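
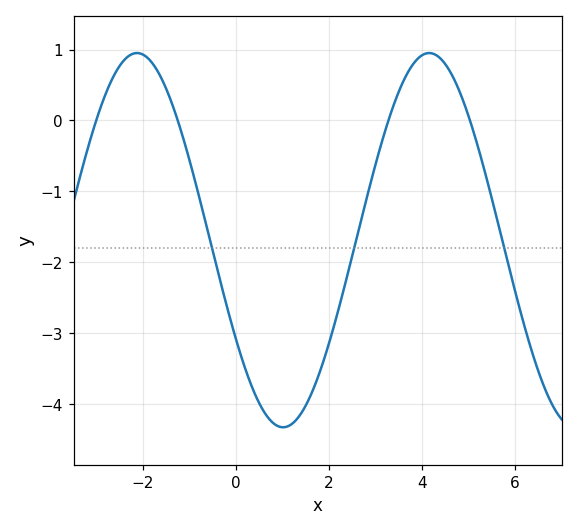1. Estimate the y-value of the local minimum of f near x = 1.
-4.3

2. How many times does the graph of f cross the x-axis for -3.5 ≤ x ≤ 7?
4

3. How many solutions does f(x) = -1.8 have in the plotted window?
3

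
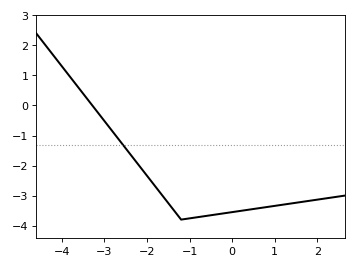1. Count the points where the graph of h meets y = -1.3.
1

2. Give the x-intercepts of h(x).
-3.28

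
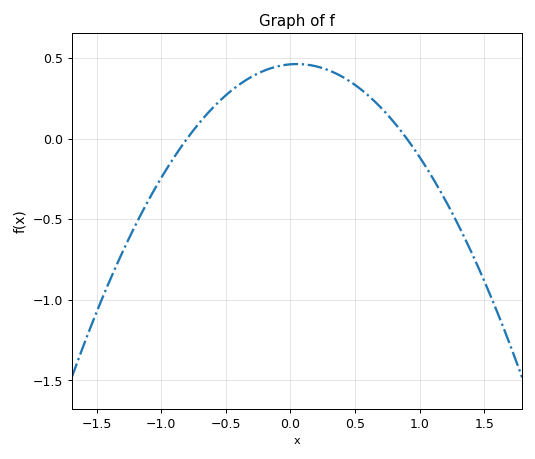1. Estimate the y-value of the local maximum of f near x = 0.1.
0.45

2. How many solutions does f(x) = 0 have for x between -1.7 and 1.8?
2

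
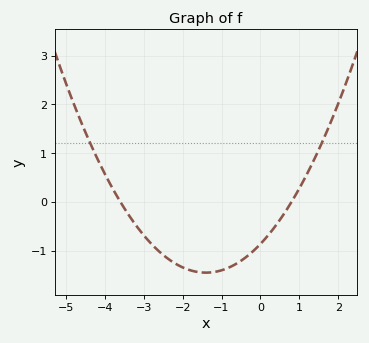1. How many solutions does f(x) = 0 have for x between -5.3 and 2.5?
2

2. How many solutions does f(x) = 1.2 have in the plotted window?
2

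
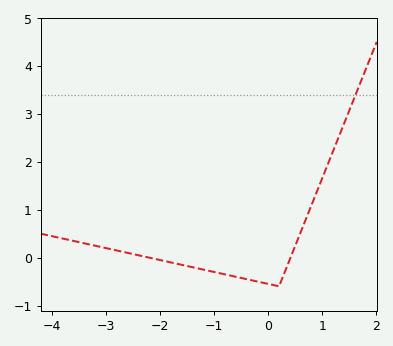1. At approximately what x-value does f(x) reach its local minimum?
0.2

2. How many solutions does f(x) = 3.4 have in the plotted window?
1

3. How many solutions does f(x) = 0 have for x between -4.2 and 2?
2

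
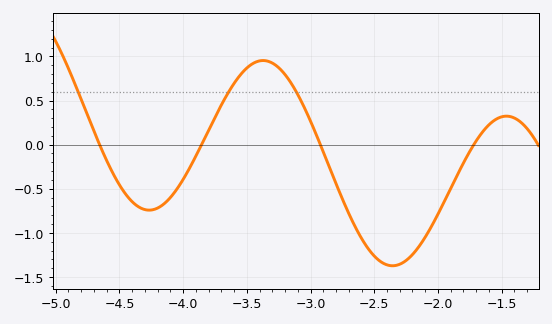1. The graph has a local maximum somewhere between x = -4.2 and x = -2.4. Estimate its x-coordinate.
-3.37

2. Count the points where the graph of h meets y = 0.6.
3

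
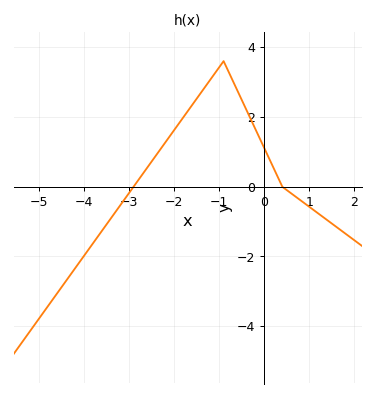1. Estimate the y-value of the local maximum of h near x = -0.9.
3.6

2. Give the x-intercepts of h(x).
-2.9, 0.4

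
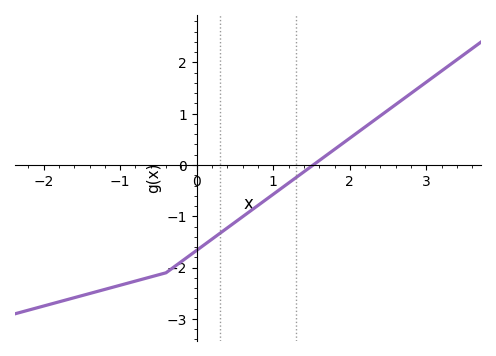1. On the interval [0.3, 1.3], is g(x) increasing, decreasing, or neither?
increasing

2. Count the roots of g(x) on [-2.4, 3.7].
1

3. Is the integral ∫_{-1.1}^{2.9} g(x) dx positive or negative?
negative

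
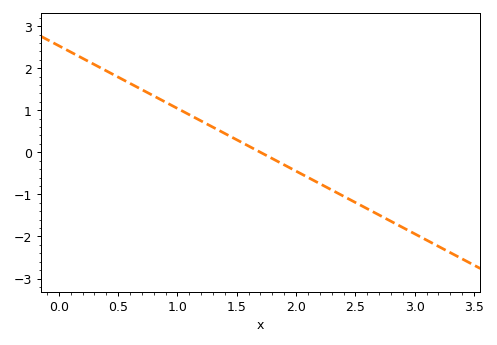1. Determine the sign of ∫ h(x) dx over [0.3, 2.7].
positive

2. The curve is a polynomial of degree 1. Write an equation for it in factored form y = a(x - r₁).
y = -1.49(x - 1.7)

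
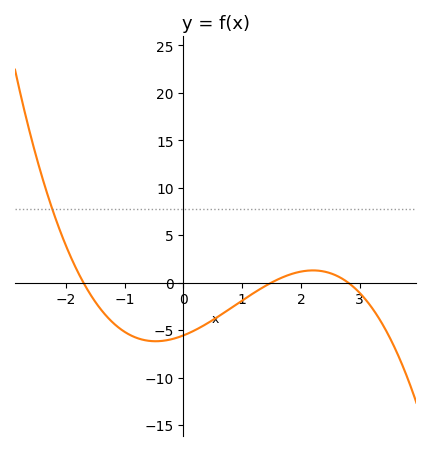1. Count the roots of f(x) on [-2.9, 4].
3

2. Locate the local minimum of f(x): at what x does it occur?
-0.47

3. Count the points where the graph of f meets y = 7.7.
1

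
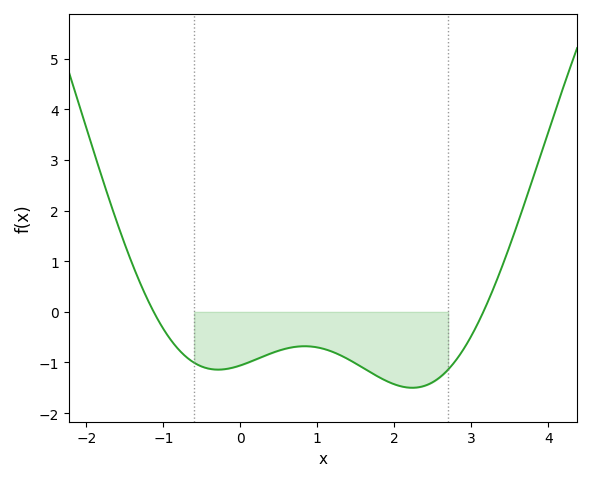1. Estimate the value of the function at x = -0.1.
-1.1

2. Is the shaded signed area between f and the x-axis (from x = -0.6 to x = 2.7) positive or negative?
negative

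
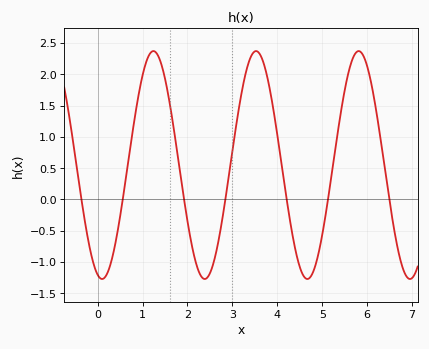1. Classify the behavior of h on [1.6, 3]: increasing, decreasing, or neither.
neither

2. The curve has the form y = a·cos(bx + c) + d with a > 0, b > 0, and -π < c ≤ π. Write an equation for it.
y = 1.82cos(2.75x + 2.87) + 0.55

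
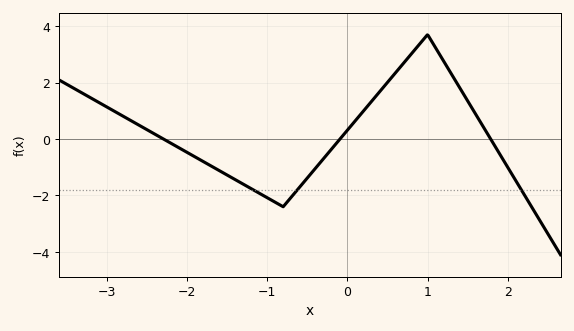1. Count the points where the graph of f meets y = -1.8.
3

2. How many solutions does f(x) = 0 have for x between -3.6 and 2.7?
3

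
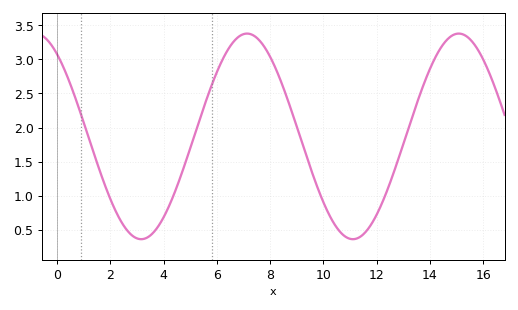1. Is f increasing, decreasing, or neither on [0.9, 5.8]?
neither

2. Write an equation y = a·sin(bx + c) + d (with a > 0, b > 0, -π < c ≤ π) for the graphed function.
y = 1.51sin(0.79x + 2.22) + 1.87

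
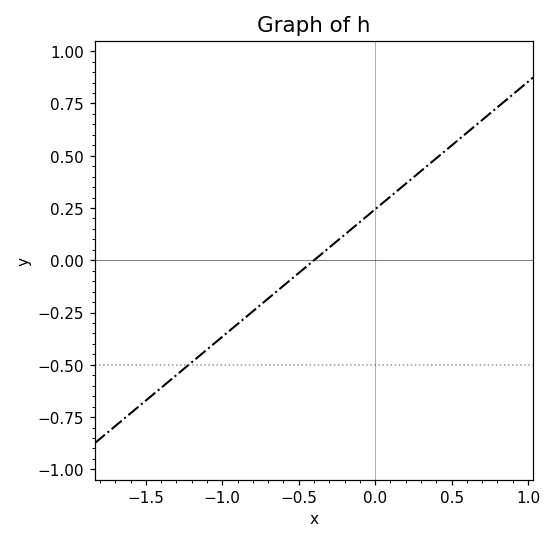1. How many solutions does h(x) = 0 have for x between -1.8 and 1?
1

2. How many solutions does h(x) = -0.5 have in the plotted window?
1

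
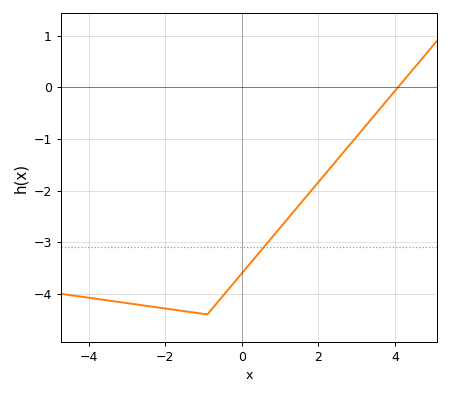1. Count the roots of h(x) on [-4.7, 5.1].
1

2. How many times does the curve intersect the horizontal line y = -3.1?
1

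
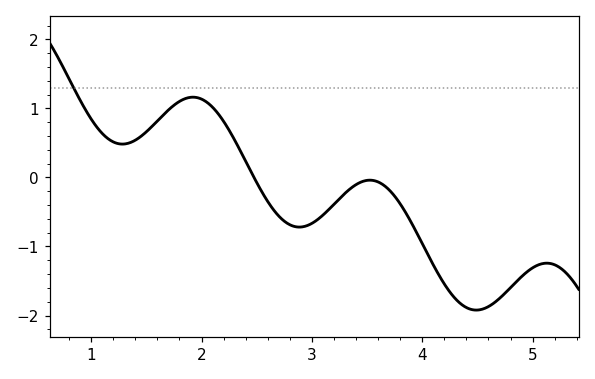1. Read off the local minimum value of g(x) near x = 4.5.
-1.9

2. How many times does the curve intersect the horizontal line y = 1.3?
1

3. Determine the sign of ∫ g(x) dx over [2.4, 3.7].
negative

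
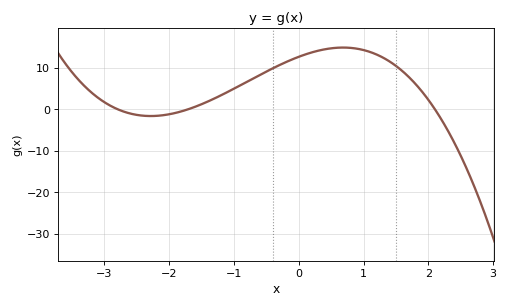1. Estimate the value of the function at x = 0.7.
14.8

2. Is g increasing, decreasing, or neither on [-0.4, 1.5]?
neither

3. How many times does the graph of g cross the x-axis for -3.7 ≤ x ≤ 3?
3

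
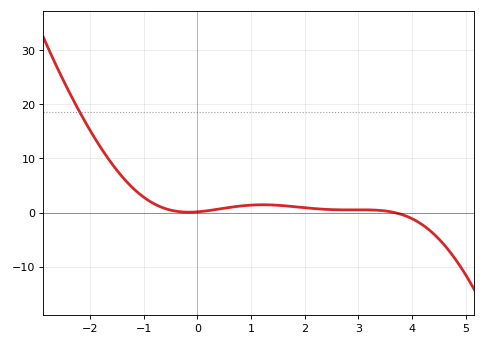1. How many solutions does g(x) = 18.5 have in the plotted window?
1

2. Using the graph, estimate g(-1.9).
14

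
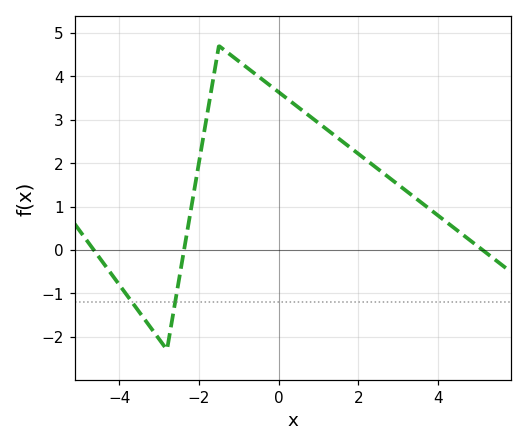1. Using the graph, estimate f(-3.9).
-0.9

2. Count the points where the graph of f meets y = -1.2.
2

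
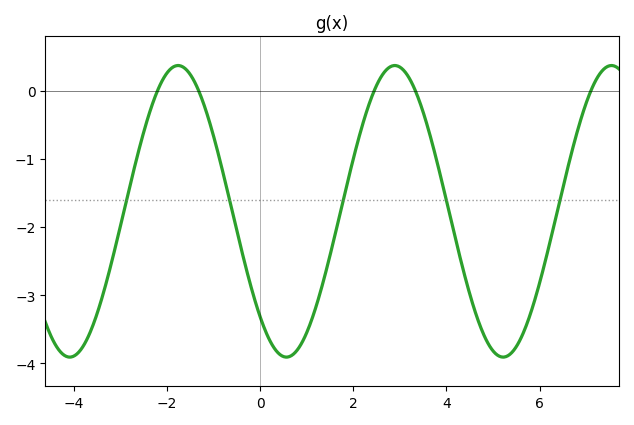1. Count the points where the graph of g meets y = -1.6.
5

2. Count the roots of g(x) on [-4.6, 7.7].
5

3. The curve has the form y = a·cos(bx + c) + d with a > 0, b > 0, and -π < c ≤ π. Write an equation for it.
y = 2.14cos(1.4x + 2.4) - 1.77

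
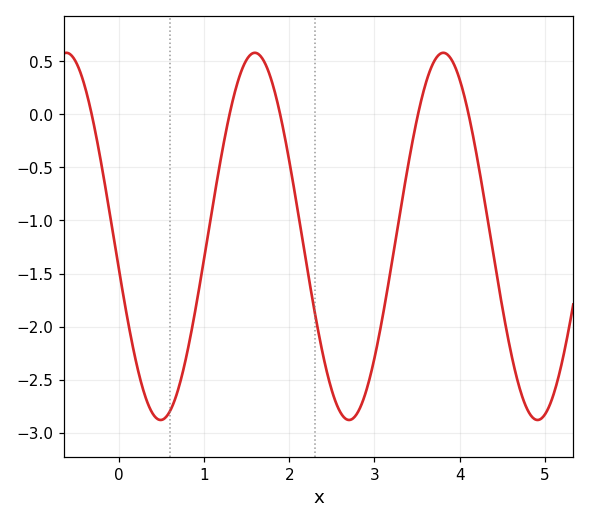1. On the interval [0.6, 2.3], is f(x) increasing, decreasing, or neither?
neither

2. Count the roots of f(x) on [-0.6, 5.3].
5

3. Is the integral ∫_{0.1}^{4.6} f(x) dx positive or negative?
negative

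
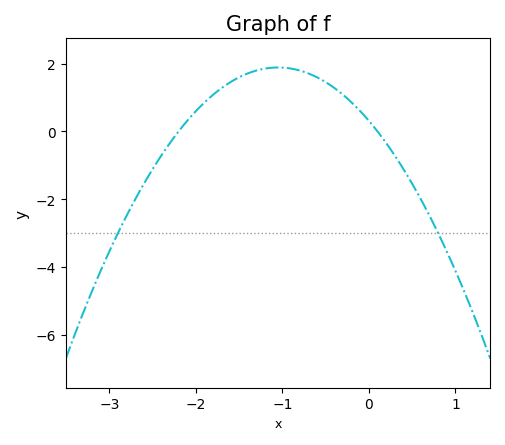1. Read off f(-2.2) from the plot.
0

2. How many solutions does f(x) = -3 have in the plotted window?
2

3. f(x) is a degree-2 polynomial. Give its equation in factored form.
y = -1.43(x + 2.2)(x - 0.1)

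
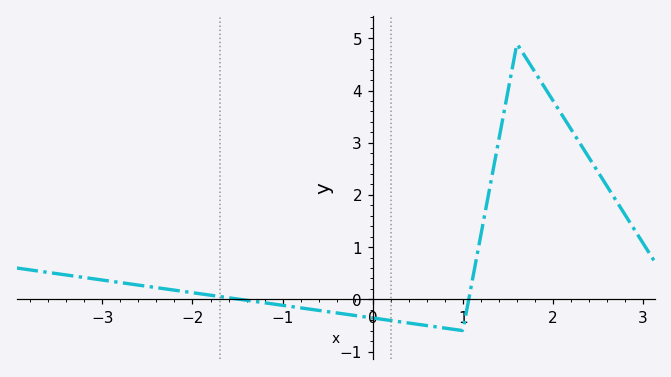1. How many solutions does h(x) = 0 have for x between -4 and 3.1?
2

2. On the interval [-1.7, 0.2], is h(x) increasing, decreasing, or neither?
decreasing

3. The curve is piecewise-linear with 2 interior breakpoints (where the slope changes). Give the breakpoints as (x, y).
(1, -0.6); (1.6, 4.9)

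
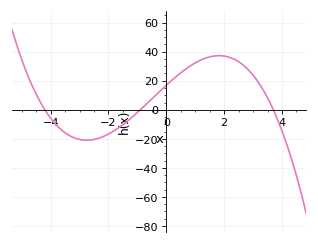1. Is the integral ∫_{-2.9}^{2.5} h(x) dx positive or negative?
positive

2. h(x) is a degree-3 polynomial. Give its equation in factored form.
y = -1.21(x + 4.2)(x + 0.9)(x - 3.7)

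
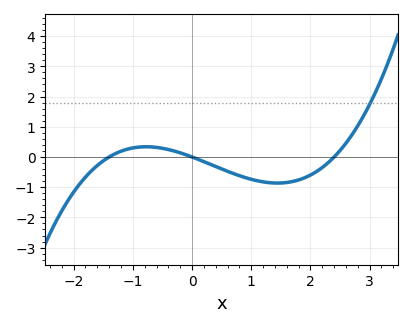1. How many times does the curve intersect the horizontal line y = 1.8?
1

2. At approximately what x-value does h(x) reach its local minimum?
1.4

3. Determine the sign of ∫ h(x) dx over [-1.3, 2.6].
negative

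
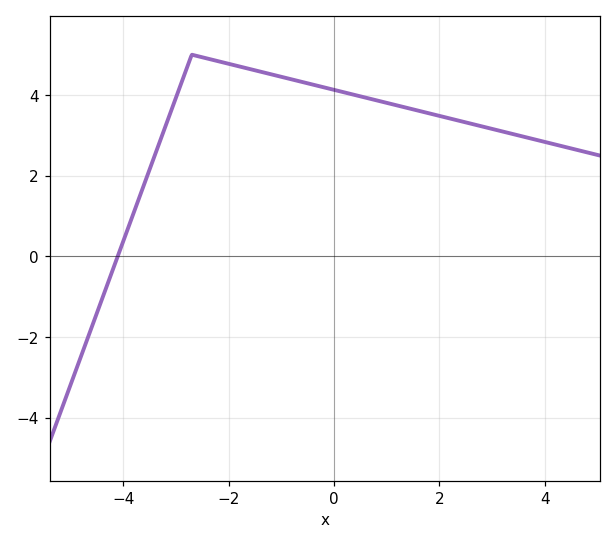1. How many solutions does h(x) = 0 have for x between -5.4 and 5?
1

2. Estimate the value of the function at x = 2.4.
3.4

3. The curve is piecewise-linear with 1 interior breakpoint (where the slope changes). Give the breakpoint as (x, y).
(-2.7, 5)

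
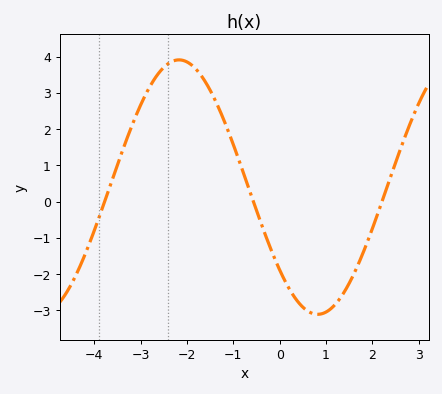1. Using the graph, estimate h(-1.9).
3.77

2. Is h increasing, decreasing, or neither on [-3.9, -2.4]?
increasing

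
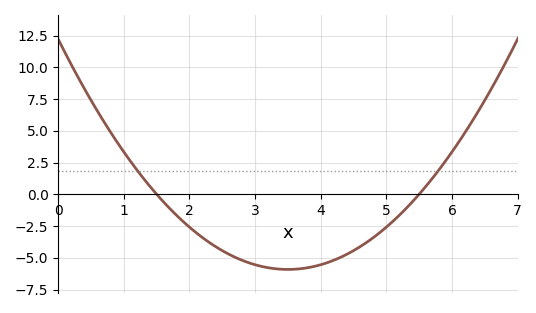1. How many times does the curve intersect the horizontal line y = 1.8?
2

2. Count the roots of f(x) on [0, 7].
2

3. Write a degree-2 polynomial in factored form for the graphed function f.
y = 1.48(x - 1.5)(x - 5.5)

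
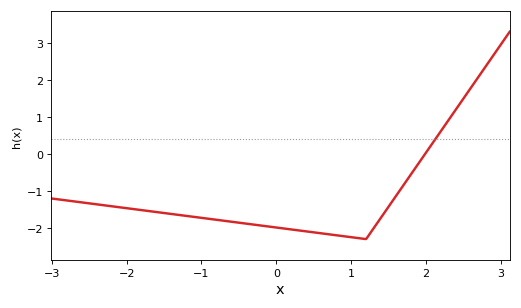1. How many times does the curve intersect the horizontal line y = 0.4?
1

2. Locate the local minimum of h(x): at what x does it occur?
1.2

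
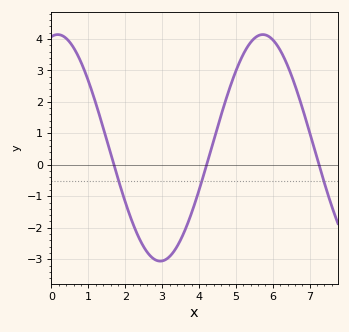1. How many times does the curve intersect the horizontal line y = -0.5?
3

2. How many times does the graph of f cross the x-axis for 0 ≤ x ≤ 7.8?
3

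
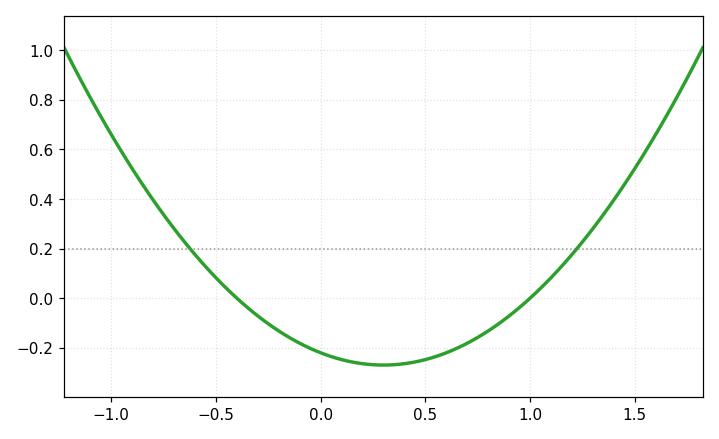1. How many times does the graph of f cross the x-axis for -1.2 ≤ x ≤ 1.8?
2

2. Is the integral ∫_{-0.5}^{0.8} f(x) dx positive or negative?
negative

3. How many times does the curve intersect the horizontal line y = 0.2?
2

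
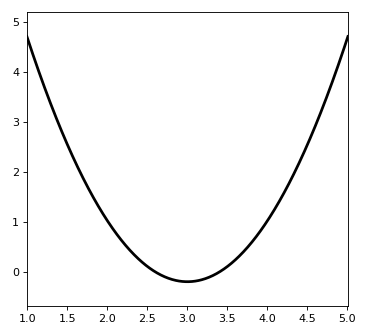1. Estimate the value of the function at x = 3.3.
-0.1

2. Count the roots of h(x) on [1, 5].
2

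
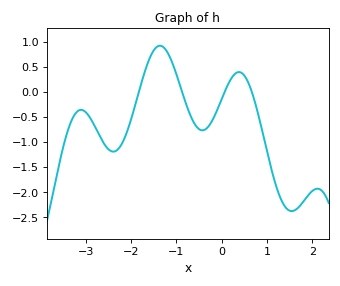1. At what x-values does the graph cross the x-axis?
-1.83, -0.876, 0.065, 0.663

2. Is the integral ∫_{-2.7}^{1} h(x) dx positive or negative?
negative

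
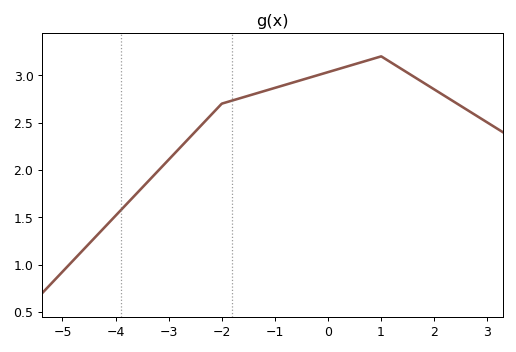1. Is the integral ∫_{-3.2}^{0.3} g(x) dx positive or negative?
positive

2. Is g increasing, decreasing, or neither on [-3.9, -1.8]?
increasing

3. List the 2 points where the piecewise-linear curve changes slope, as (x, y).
(-2, 2.7); (1, 3.2)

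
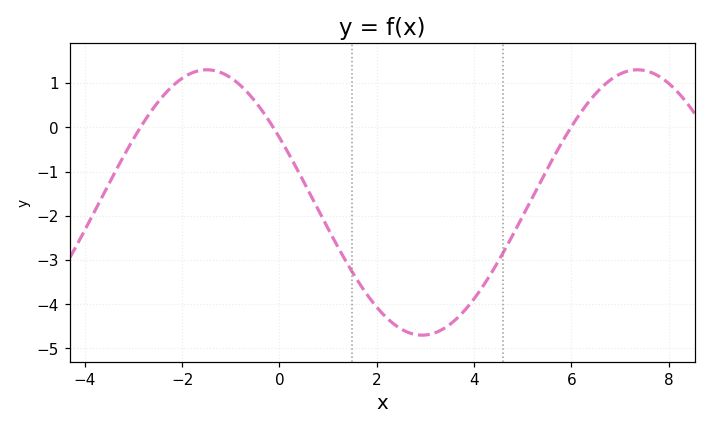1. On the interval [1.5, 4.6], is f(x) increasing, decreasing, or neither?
neither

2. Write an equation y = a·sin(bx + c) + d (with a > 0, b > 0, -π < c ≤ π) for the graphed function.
y = 3sin(0.71x + 2.63) - 1.7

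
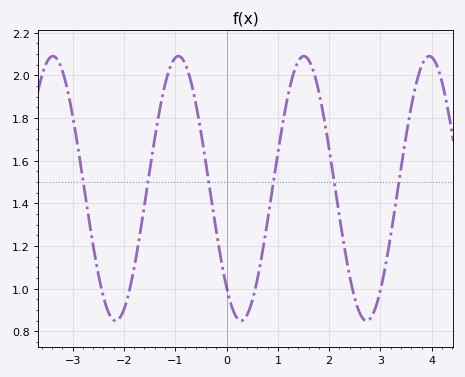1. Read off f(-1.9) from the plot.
0.984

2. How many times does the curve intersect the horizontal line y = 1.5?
6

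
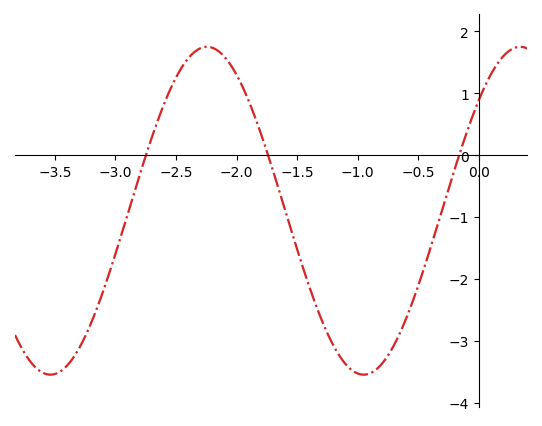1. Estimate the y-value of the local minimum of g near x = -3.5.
-3.5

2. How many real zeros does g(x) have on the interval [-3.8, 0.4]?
3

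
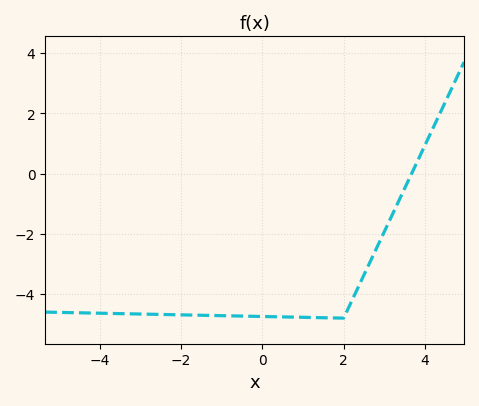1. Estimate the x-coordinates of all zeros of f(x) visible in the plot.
3.6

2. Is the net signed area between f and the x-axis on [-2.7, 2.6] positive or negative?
negative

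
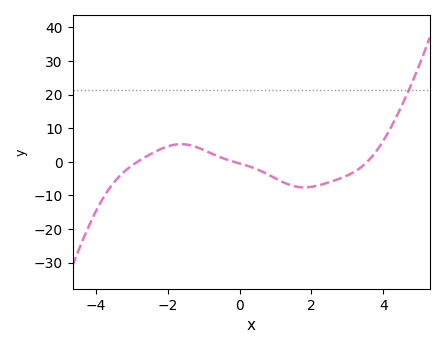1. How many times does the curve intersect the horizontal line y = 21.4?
1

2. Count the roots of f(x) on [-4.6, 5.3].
3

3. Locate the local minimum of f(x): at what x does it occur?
1.8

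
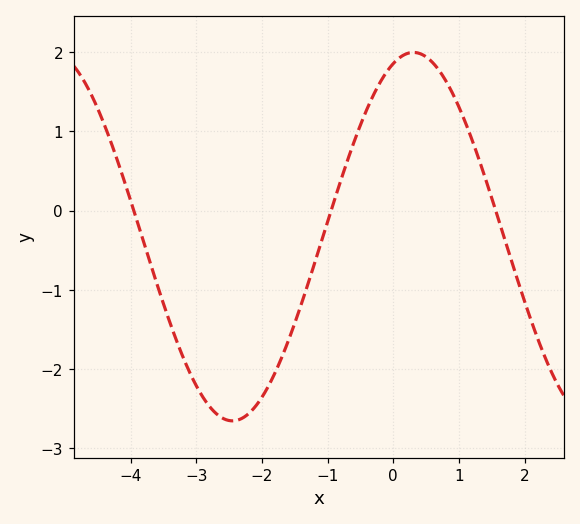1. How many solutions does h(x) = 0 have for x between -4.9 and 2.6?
3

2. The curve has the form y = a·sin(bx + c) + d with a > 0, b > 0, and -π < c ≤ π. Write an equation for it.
y = 2.33sin(1.1x + 1.2) - 0.33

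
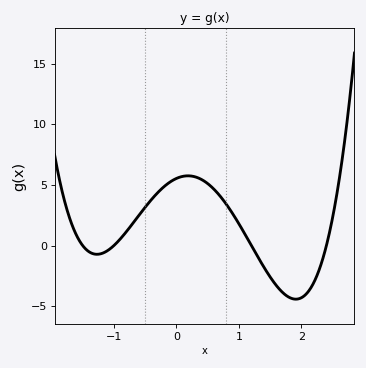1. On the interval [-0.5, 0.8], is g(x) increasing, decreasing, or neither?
neither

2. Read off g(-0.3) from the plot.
4.35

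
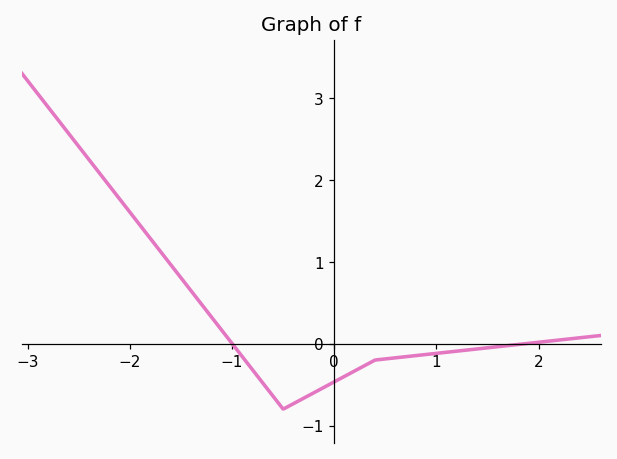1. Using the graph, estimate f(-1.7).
1.1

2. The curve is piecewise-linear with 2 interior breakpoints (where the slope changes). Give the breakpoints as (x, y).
(-0.5, -0.8); (0.4, -0.2)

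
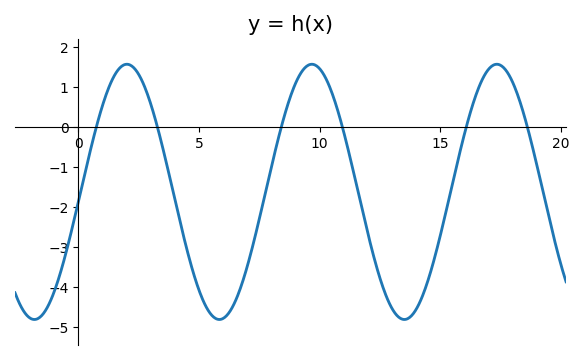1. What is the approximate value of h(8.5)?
0.189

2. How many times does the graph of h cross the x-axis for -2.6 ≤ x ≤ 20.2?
6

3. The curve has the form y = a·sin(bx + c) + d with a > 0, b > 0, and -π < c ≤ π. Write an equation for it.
y = 3.19sin(0.82x - 0.08) - 1.63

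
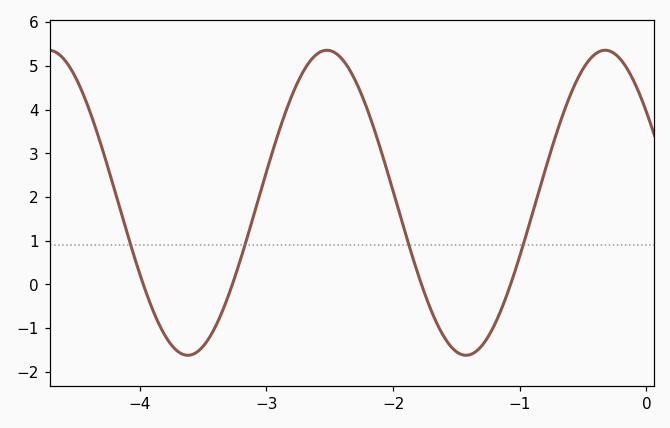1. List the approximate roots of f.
-4, -3.3, -1.8, -1.1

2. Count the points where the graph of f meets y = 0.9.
4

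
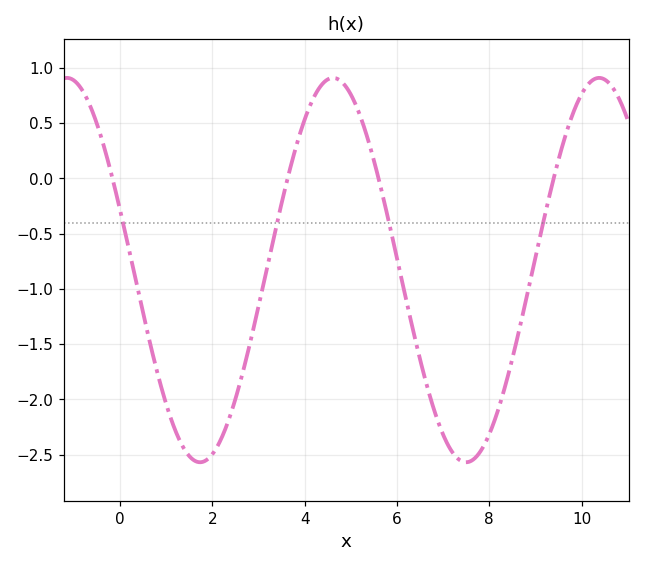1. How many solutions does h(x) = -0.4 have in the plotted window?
4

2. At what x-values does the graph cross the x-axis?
-0.2, 3.6, 5.6, 9.4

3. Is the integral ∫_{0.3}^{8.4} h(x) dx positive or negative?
negative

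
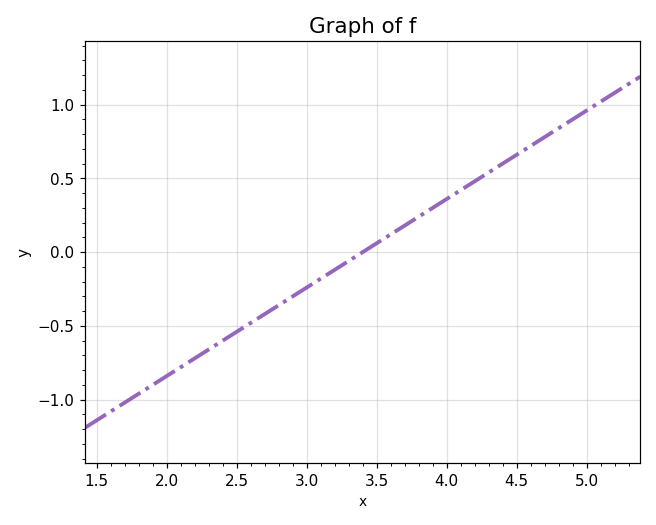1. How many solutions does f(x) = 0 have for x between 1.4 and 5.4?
1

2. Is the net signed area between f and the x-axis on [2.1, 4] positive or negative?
negative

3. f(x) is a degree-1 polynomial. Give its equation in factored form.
y = 0.6(x - 3.4)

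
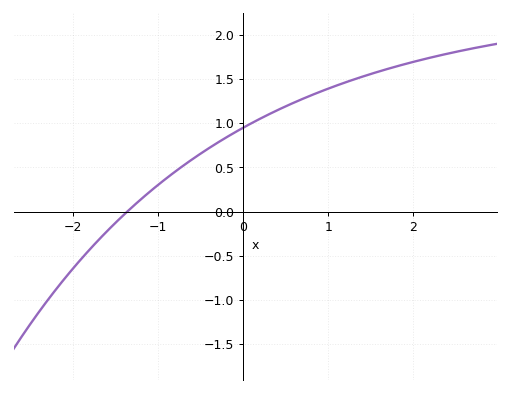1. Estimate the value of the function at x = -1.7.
-0.321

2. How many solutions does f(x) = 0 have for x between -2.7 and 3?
1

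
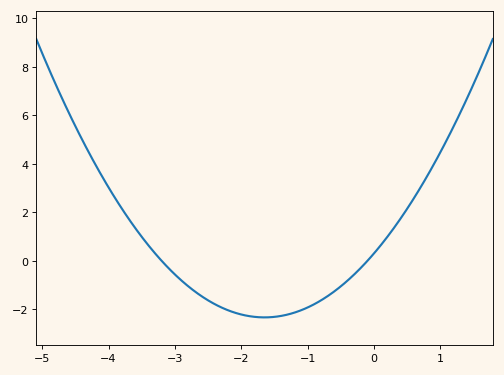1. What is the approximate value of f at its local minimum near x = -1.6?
-2.4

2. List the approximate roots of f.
-3.2, -0.1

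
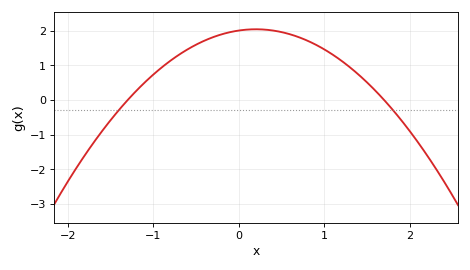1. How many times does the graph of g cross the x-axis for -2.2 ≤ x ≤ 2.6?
2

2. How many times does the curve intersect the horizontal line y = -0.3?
2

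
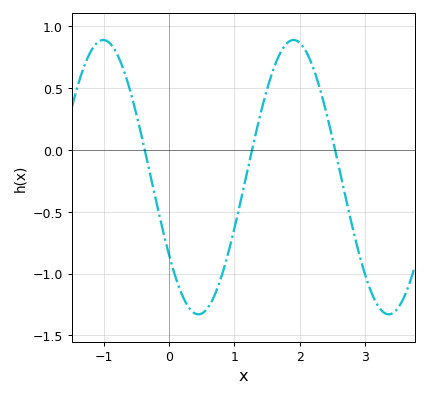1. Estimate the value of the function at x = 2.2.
0.65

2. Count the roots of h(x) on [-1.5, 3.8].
3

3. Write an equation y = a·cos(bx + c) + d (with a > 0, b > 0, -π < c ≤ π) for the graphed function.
y = 1.11cos(2.2x + 2.2) - 0.22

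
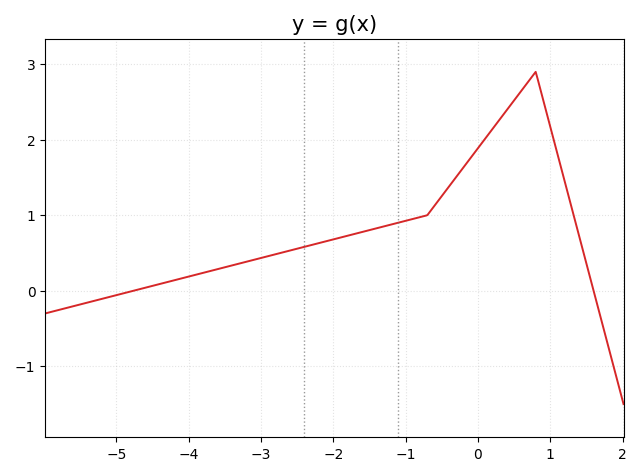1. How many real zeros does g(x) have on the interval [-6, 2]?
2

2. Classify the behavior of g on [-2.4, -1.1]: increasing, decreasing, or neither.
increasing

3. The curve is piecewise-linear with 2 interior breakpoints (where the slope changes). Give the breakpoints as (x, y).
(-0.7, 1); (0.8, 2.9)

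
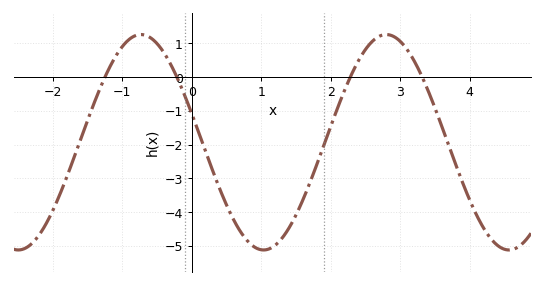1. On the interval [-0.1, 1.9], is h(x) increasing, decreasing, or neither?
neither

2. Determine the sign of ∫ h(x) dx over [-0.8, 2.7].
negative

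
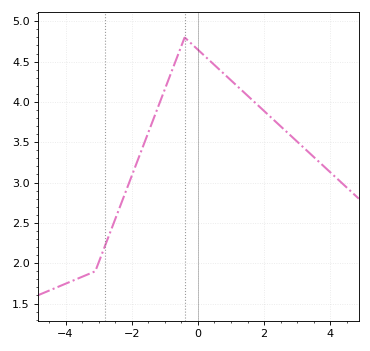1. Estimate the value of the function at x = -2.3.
2.76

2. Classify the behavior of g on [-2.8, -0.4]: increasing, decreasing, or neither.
increasing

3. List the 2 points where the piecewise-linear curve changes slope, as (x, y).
(-3.1, 1.9); (-0.4, 4.8)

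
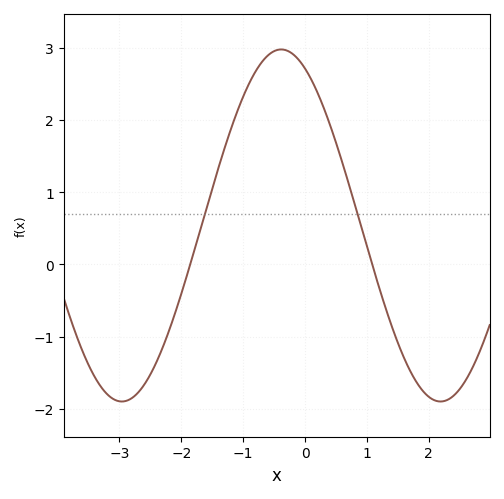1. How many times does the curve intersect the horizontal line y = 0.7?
2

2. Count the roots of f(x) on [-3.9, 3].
2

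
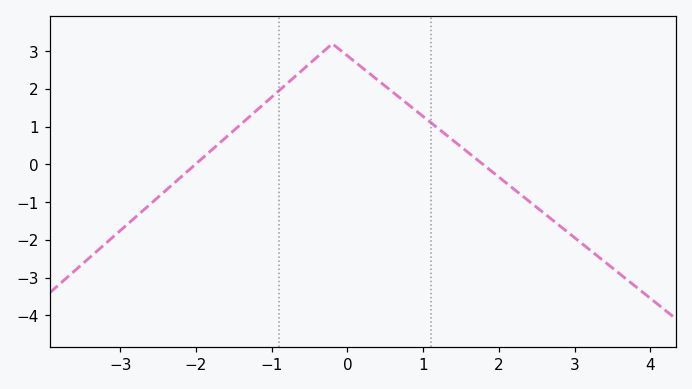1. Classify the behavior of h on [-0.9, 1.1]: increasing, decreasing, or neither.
neither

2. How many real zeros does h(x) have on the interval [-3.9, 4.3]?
2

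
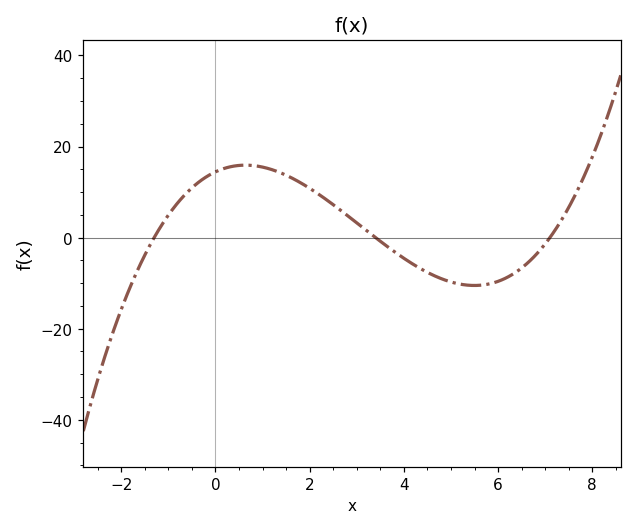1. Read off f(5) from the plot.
-9.74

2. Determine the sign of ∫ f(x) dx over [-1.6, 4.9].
positive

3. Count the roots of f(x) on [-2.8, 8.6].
3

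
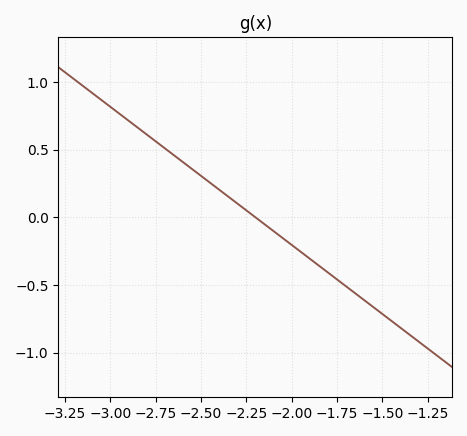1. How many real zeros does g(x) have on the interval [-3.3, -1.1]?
1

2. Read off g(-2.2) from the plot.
0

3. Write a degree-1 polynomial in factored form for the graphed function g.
y = -1.02(x + 2.2)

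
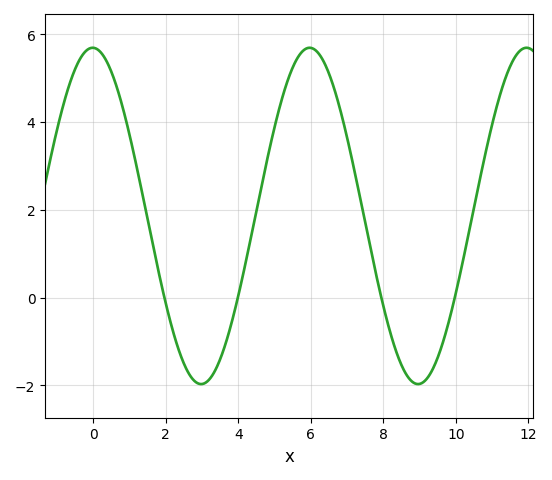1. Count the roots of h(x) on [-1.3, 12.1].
4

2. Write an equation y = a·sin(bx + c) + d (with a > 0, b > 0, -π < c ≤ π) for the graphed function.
y = 3.83sin(1.05x + 1.59) + 1.86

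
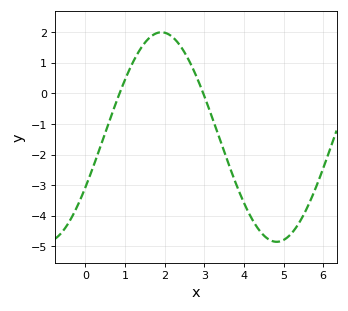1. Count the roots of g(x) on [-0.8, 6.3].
2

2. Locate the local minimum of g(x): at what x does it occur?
4.8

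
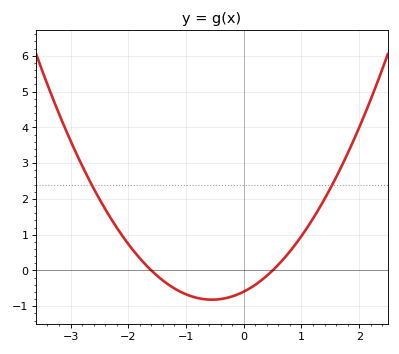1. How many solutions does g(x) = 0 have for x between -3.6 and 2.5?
2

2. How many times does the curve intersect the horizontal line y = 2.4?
2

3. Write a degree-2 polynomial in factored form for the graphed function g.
y = 0.74(x + 1.6)(x - 0.5)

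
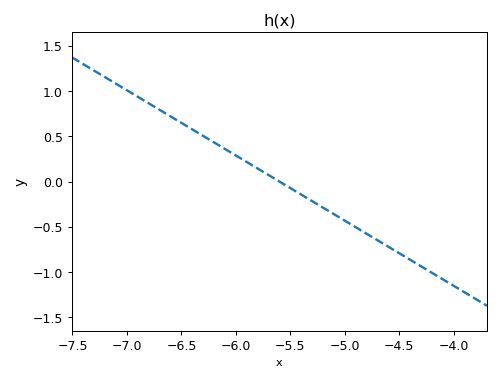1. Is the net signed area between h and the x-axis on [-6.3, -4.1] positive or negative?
negative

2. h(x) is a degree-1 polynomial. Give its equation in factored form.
y = -0.72(x + 5.6)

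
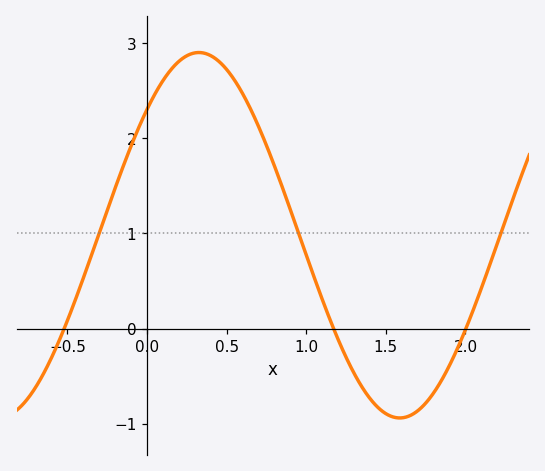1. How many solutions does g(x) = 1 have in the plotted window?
3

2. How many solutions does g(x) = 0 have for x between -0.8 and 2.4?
3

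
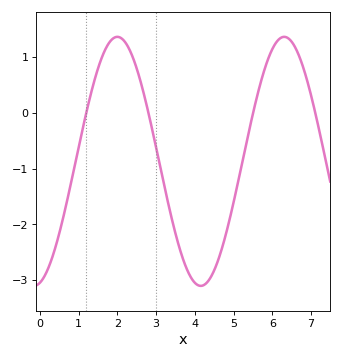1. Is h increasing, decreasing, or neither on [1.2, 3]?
neither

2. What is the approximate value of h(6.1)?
1.3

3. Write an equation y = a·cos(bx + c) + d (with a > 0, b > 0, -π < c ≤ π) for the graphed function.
y = 2.23cos(1.5x - 2.9) - 0.87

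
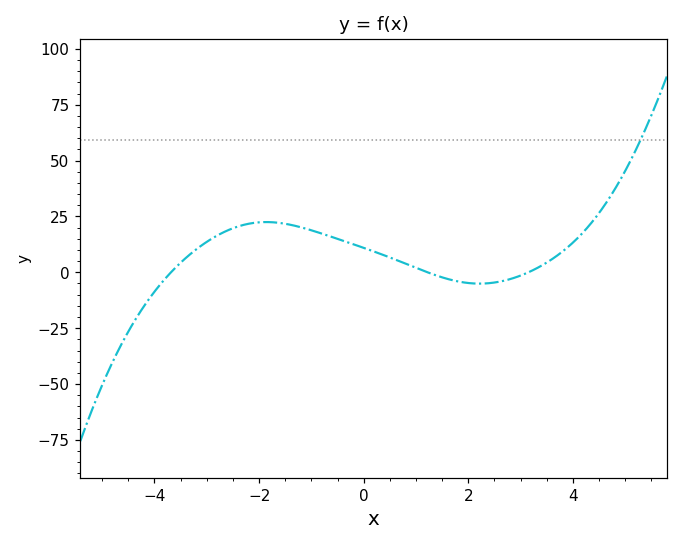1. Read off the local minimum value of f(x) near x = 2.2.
-5.06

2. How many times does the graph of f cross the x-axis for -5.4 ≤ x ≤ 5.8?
3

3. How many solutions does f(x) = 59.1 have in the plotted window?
1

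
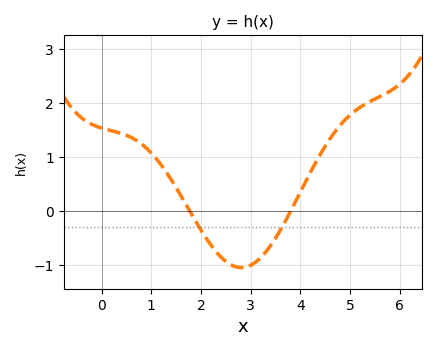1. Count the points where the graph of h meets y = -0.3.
2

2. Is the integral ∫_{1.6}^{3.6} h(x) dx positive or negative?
negative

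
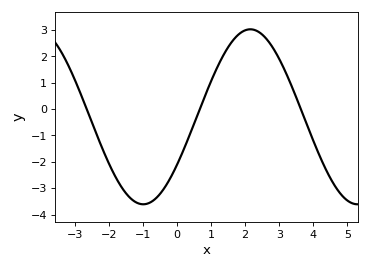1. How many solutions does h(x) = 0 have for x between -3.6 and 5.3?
3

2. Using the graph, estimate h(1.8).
2.8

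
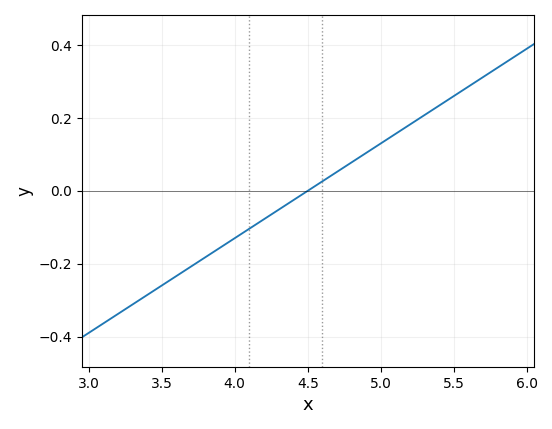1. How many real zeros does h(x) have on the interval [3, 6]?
1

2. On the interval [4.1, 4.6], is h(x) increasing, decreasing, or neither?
increasing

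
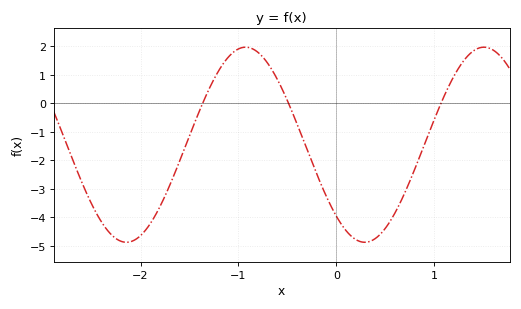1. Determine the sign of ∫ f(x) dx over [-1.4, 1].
negative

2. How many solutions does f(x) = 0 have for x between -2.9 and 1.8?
3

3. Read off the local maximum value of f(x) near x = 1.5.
2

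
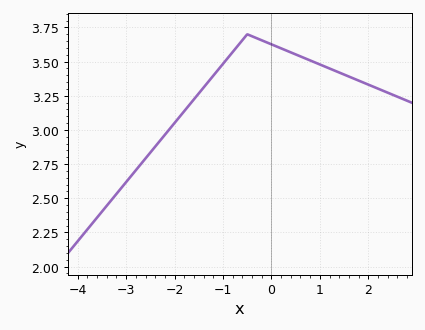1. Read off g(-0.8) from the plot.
3.58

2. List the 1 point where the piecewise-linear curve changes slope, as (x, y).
(-0.5, 3.7)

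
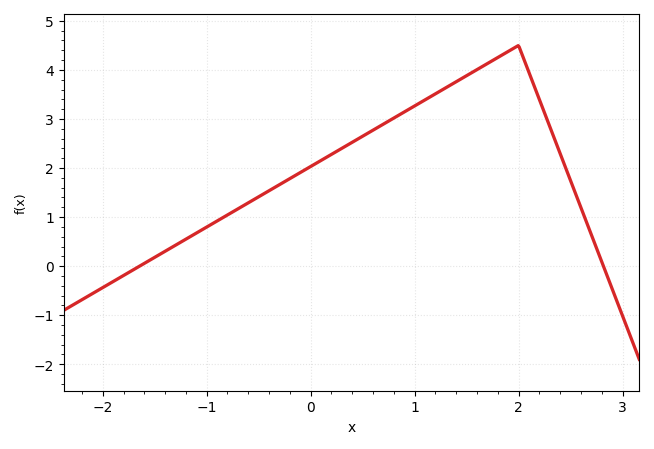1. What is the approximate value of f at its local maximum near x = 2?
4.5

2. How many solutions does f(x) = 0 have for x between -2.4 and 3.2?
2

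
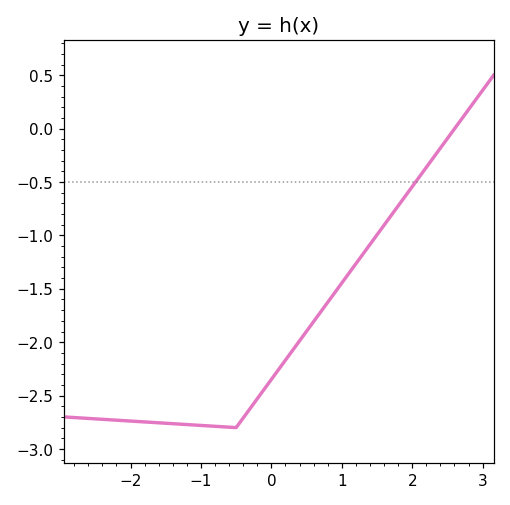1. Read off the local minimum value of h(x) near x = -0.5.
-2.8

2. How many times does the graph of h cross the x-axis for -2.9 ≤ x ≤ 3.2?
1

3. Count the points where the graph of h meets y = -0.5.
1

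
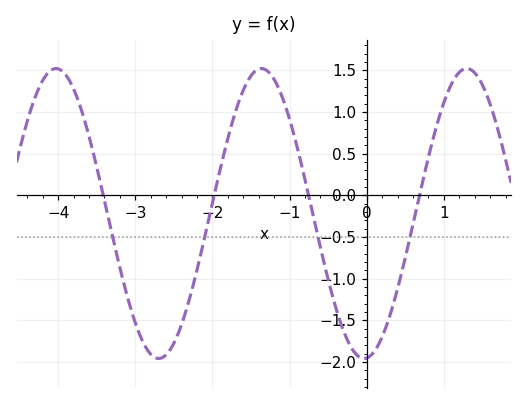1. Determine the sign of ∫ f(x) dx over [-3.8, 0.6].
negative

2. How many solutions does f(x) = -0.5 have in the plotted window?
4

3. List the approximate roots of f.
-3.4, -2, -0.8, 0.7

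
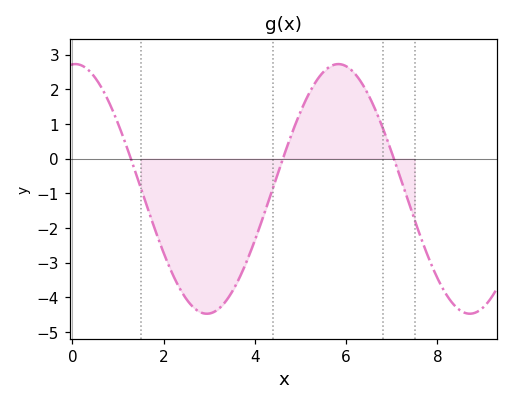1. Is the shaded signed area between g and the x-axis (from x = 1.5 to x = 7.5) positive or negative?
negative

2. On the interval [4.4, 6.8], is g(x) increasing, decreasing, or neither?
neither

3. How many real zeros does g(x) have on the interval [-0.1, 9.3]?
3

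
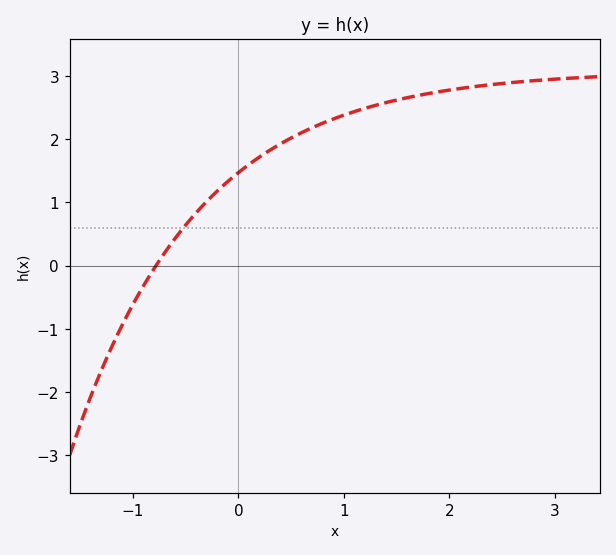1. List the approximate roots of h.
-0.782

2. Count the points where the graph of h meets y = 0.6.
1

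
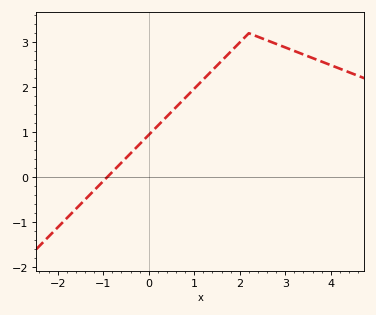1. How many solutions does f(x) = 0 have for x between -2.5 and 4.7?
1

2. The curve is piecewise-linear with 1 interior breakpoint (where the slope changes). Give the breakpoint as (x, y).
(2.2, 3.2)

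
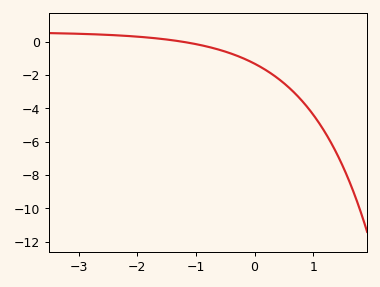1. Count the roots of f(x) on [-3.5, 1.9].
1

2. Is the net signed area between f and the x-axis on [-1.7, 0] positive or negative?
negative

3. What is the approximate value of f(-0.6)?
-0.4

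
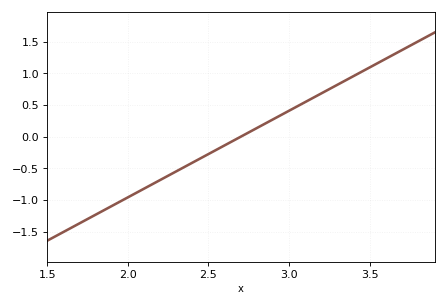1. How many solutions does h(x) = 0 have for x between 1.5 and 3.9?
1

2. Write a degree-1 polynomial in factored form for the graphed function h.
y = 1.37(x - 2.7)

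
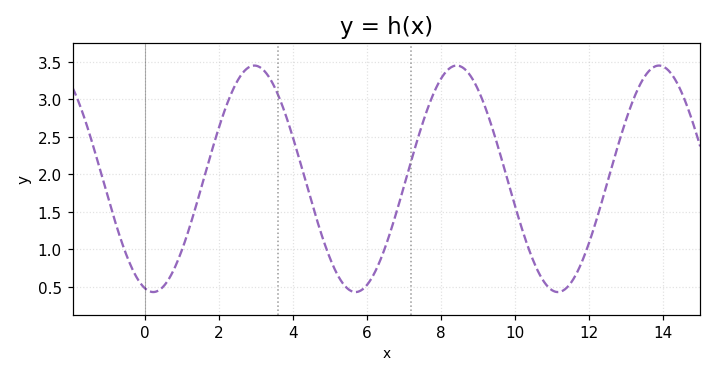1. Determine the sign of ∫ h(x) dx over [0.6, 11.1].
positive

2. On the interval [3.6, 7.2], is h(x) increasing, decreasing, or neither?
neither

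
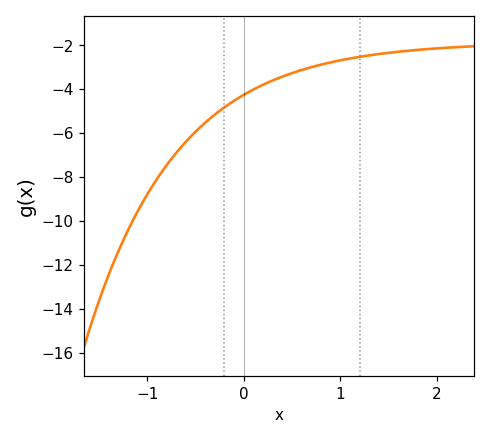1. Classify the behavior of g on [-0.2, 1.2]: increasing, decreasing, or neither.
increasing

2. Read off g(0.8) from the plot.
-2.8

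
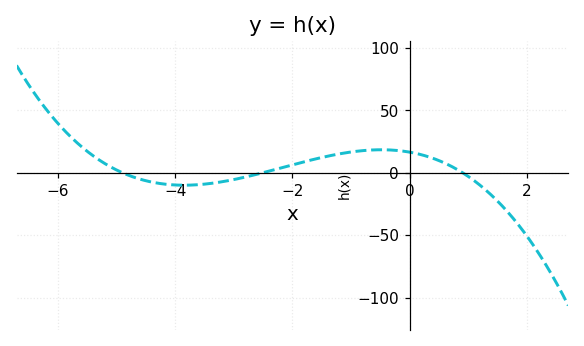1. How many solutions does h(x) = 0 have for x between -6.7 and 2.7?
3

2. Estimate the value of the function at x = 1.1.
-5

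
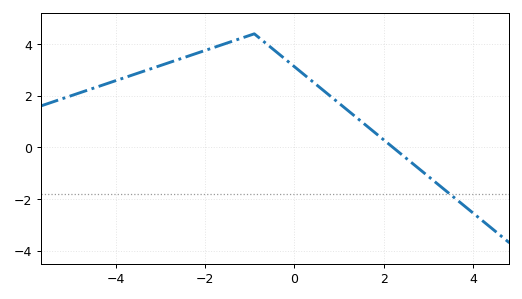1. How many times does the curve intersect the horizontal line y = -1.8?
1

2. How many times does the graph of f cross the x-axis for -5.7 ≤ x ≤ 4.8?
1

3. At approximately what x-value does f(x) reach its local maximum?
-1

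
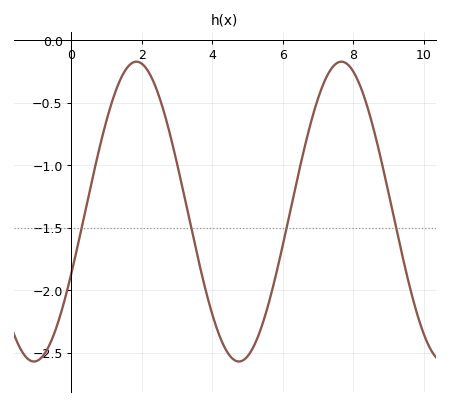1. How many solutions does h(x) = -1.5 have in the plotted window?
4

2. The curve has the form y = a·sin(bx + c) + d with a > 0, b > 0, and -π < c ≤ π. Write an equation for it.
y = 1.2sin(1.08x - 0.422) - 1.37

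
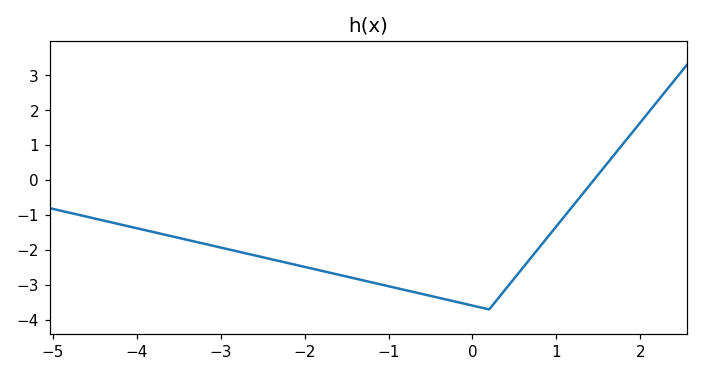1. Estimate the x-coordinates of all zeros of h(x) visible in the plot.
1.44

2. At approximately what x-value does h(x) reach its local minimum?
0.197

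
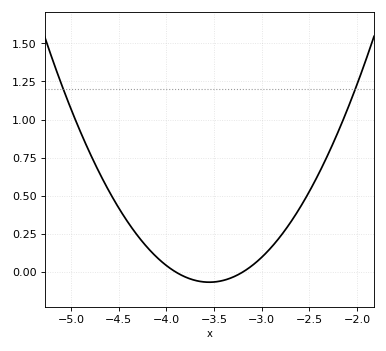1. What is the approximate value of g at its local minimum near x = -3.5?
-0.066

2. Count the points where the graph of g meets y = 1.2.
2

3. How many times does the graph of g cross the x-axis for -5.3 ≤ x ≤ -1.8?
2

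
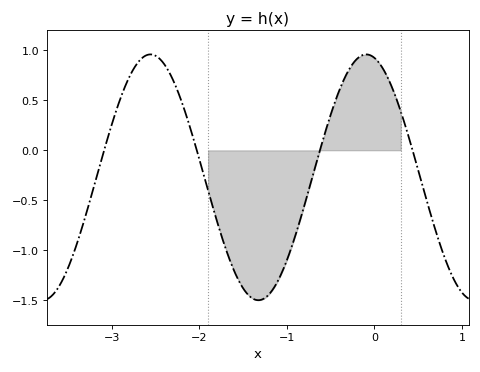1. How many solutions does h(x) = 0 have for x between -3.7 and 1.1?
4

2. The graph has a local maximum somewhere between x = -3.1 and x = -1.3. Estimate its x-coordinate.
-2.6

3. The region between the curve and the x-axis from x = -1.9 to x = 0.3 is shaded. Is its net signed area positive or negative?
negative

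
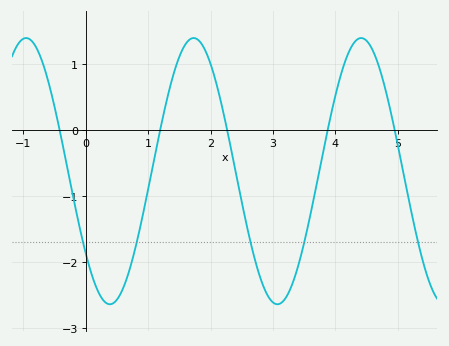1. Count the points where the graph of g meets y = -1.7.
5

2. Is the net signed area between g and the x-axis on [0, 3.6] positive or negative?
negative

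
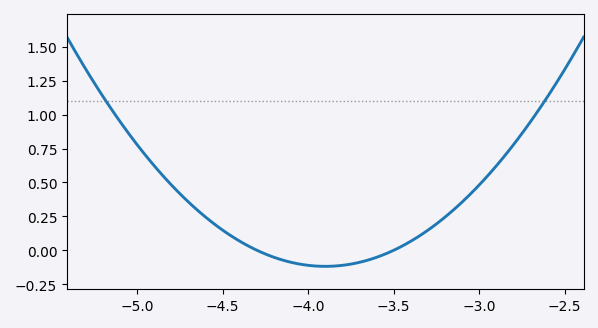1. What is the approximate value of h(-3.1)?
0.355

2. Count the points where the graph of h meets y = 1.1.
2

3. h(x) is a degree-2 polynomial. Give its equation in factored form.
y = 0.74(x + 4.3)(x + 3.5)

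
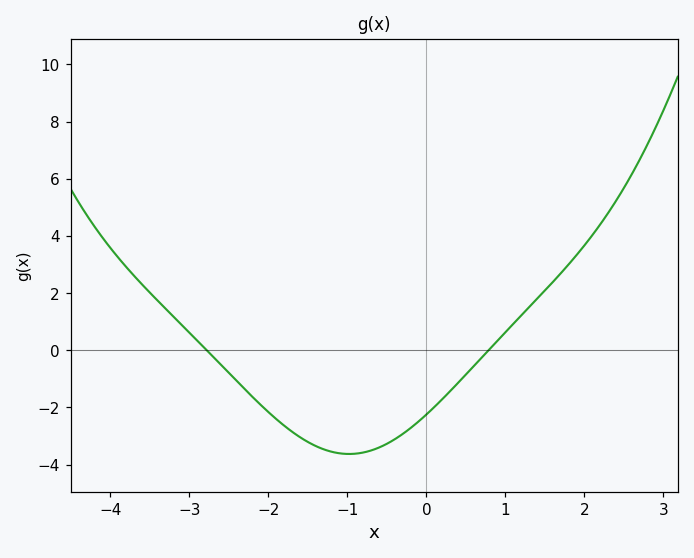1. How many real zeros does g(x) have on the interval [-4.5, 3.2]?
2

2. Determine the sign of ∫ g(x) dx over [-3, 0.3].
negative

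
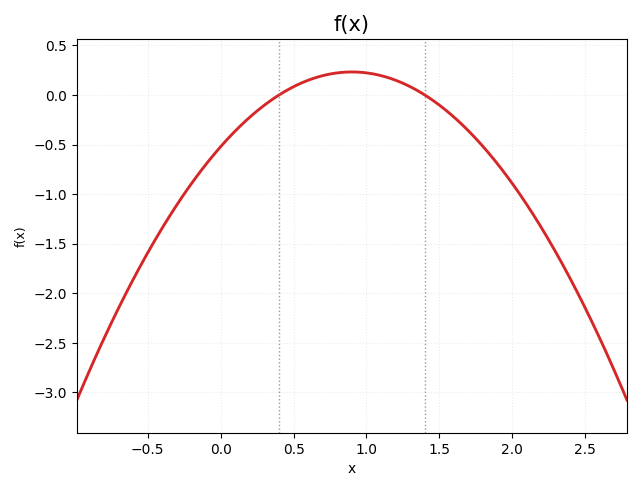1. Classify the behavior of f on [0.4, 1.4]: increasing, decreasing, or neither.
neither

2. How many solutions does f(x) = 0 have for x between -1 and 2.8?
2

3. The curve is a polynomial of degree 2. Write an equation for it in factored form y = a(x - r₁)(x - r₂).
y = -0.93(x - 0.4)(x - 1.4)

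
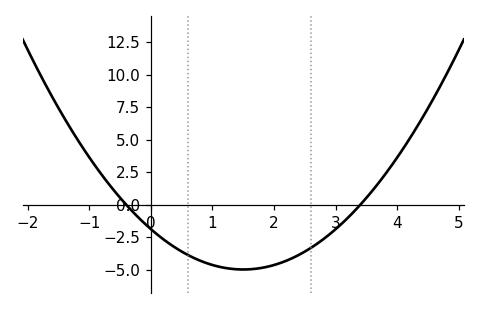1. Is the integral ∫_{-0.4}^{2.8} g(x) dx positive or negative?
negative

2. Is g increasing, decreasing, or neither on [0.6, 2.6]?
neither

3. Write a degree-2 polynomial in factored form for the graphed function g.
y = 1.38(x + 0.4)(x - 3.4)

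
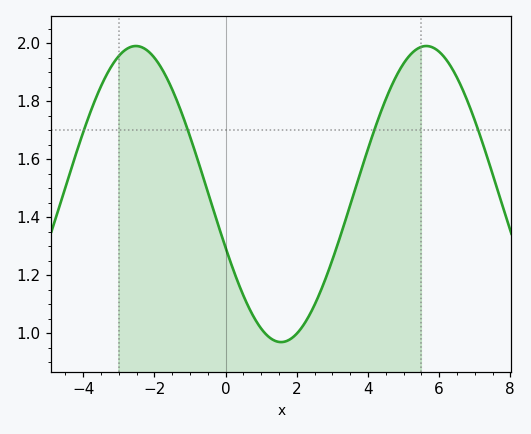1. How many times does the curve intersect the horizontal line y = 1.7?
4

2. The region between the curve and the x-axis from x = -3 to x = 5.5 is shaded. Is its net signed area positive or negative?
positive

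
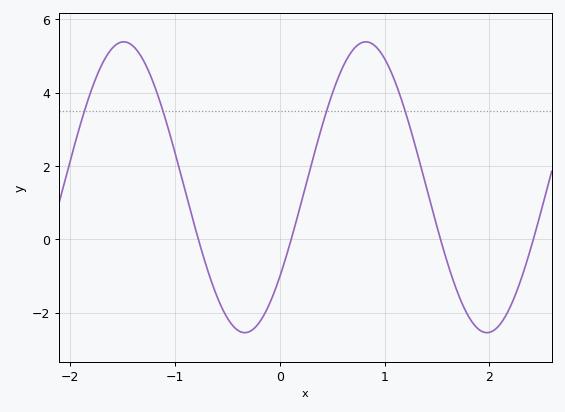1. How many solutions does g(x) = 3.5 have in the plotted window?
4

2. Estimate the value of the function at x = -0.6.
-1.56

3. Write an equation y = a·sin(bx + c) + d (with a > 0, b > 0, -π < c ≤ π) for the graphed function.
y = 3.97sin(2.72x - 0.662) + 1.42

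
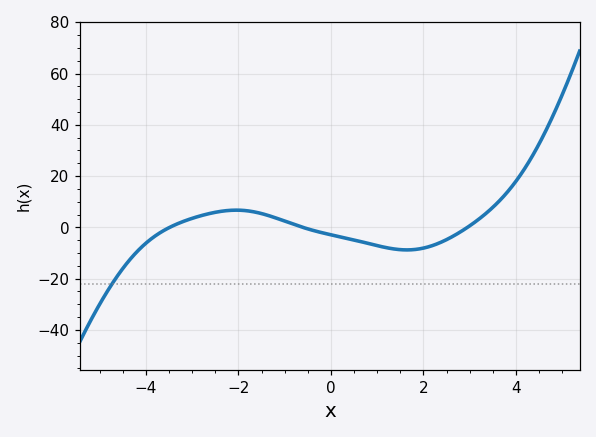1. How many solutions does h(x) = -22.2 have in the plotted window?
1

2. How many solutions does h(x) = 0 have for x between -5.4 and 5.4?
3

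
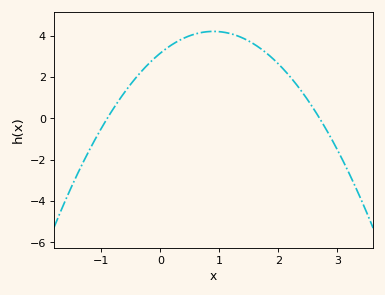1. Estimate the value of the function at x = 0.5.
4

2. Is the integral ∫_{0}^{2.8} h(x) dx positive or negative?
positive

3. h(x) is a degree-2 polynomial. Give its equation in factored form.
y = -1.3(x + 0.9)(x - 2.7)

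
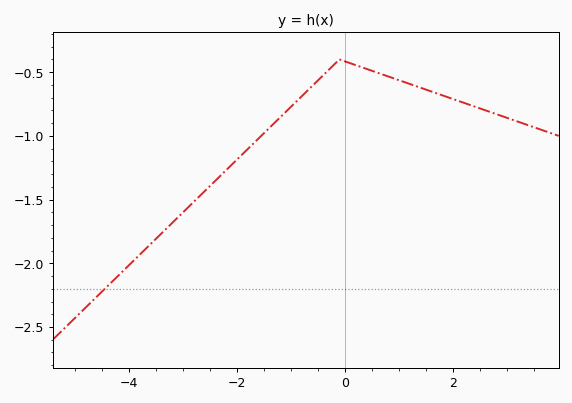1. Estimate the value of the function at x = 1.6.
-0.65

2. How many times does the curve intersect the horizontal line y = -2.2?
1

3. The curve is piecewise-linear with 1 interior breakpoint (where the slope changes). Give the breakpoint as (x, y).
(-0.1, -0.4)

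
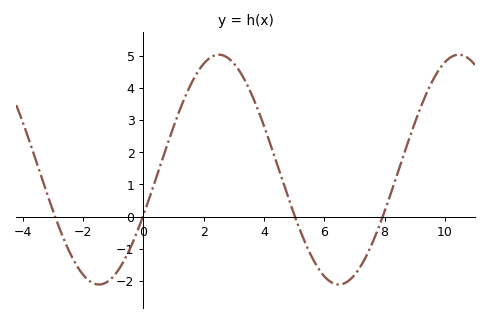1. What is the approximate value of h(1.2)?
3.3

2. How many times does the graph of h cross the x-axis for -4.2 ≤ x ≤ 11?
4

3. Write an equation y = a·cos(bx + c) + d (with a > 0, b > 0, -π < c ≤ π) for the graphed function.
y = 3.57cos(0.79x - 2) + 1.46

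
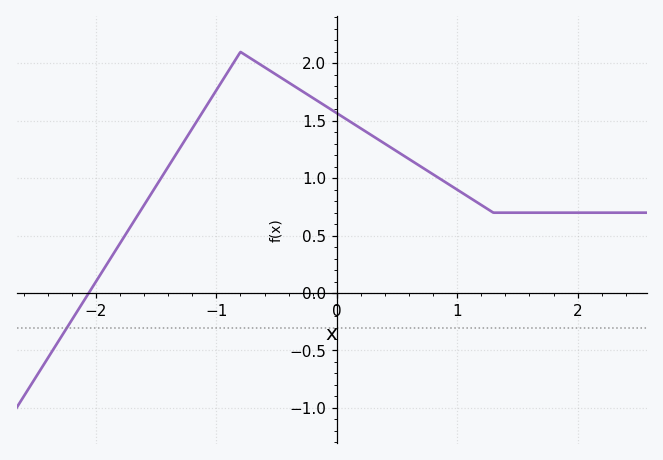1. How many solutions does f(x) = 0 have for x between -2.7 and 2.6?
1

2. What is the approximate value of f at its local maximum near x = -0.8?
2.1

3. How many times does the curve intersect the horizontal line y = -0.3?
1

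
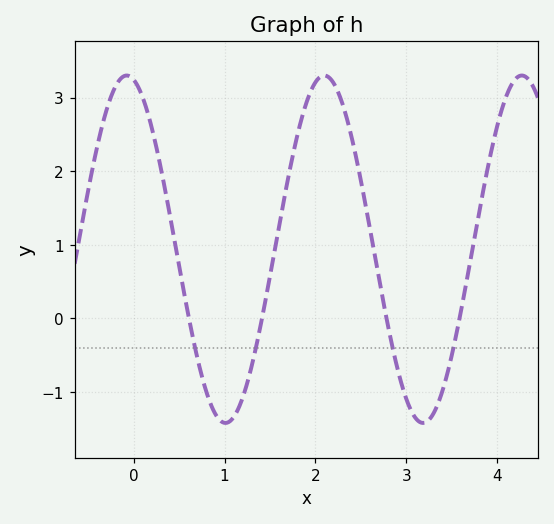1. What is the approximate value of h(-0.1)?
3.3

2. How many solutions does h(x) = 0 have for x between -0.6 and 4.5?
4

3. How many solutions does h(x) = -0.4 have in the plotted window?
4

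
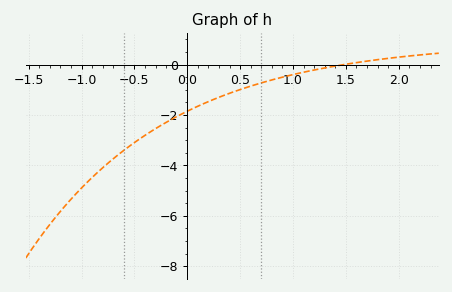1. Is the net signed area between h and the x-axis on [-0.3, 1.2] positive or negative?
negative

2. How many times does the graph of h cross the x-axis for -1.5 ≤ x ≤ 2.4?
1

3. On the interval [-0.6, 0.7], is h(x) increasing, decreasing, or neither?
increasing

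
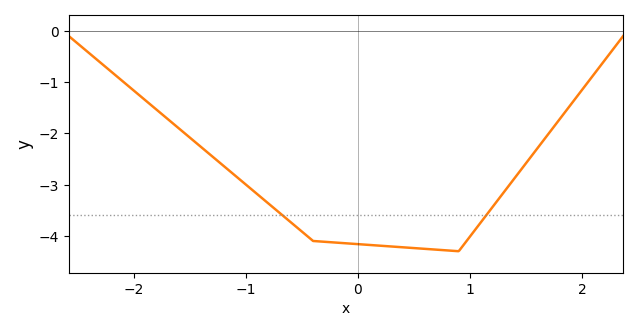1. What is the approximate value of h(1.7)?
-2.01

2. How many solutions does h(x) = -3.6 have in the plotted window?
2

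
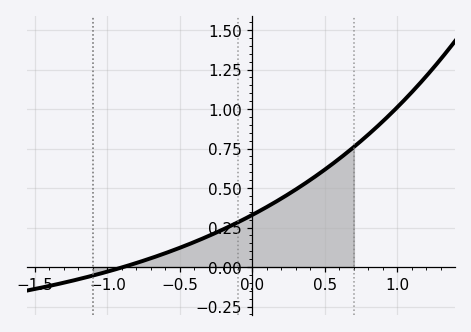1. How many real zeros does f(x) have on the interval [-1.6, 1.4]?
1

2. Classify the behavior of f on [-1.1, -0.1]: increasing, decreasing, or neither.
increasing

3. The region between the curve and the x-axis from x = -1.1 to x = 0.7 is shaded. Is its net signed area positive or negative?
positive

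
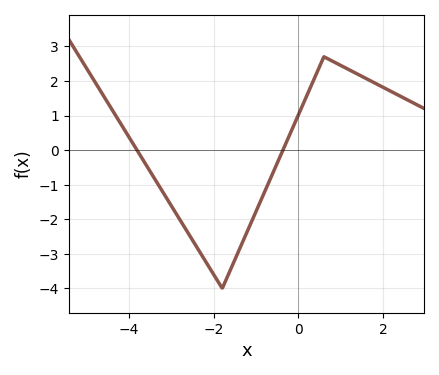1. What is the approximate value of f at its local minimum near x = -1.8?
-4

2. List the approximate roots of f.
-3.8, -0.4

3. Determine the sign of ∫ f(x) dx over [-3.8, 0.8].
negative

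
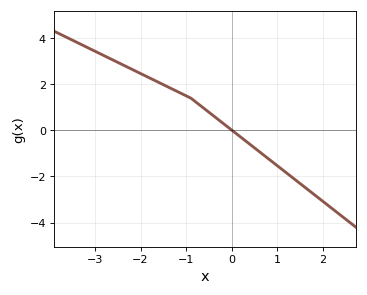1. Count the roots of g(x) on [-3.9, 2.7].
1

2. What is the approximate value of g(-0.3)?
0.475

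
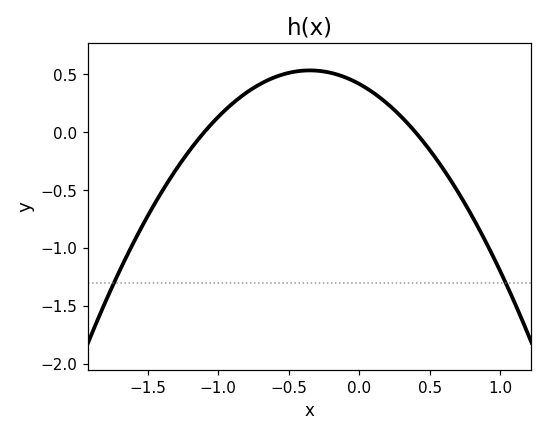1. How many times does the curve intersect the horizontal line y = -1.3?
2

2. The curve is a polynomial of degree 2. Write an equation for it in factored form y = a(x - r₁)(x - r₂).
y = -0.95(x + 1.1)(x - 0.4)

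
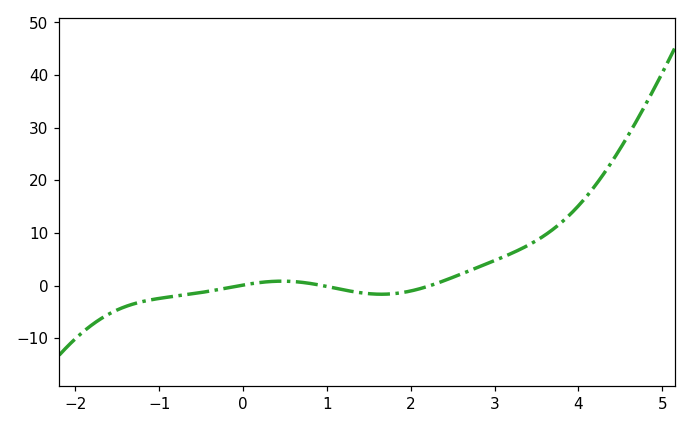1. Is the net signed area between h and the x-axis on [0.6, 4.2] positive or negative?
positive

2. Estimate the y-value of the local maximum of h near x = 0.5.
1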